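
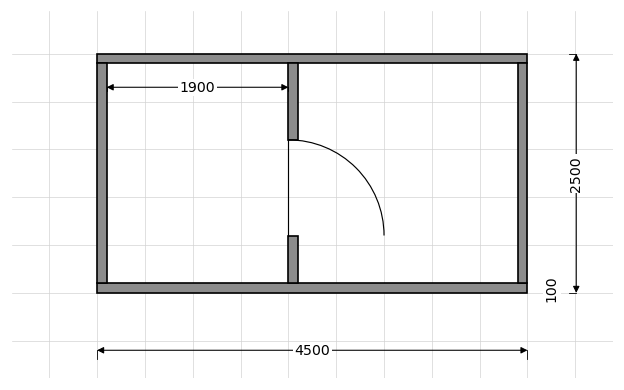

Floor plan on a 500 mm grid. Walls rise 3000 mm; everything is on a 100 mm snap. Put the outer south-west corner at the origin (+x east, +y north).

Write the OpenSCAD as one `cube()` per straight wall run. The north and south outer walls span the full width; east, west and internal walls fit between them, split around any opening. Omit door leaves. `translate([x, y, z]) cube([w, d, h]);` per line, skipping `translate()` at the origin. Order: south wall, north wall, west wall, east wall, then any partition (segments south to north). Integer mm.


cube([4500, 100, 3000]);
translate([0, 2400, 0]) cube([4500, 100, 3000]);
translate([0, 100, 0]) cube([100, 2300, 3000]);
translate([4400, 100, 0]) cube([100, 2300, 3000]);
translate([2000, 100, 0]) cube([100, 500, 3000]);
translate([2000, 1600, 0]) cube([100, 800, 3000]);


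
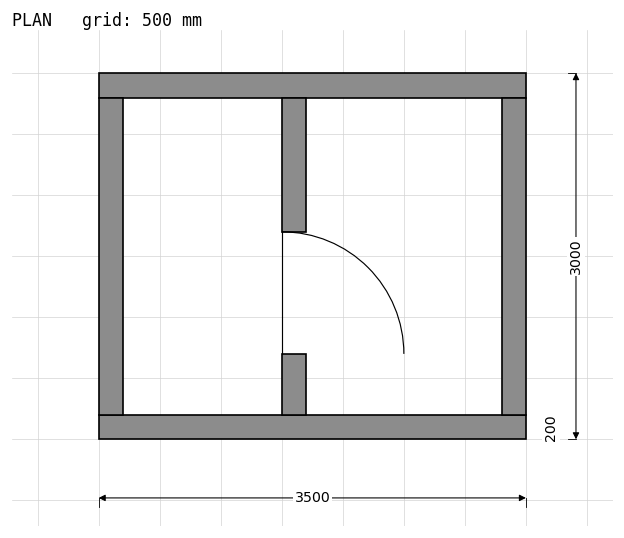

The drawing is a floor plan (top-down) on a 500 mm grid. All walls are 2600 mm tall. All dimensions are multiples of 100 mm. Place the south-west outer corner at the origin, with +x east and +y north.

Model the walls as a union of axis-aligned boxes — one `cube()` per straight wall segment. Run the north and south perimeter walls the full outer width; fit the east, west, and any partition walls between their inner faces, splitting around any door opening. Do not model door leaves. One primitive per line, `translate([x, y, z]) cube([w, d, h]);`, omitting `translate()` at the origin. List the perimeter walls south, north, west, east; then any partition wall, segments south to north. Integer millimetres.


cube([3500, 200, 2600]);
translate([0, 2800, 0]) cube([3500, 200, 2600]);
translate([0, 200, 0]) cube([200, 2600, 2600]);
translate([3300, 200, 0]) cube([200, 2600, 2600]);
translate([1500, 200, 0]) cube([200, 500, 2600]);
translate([1500, 1700, 0]) cube([200, 1100, 2600]);


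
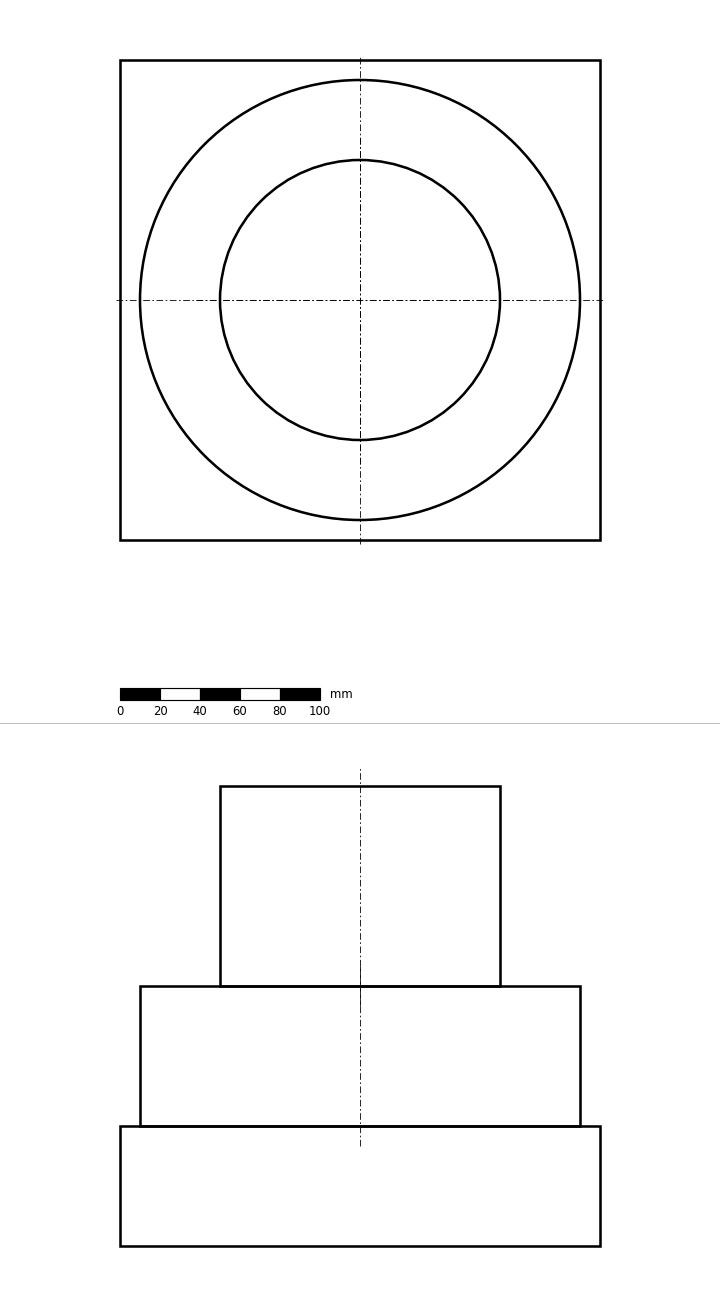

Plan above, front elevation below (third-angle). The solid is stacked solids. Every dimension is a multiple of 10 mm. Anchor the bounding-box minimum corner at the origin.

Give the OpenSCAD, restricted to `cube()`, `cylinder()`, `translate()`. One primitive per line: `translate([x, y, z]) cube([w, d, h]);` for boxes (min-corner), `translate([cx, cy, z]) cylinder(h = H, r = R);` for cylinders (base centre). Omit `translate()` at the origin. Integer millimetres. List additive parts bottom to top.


cube([240, 240, 60]);
translate([120, 120, 60]) cylinder(h = 70, r = 110);
translate([120, 120, 130]) cylinder(h = 100, r = 70);


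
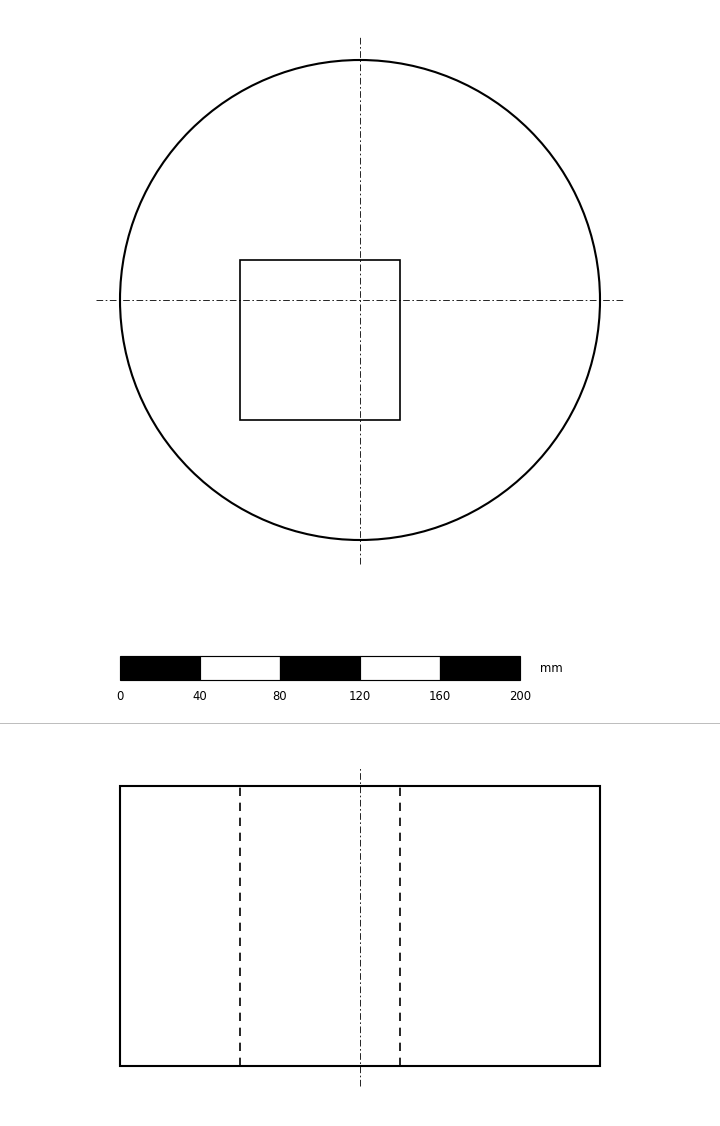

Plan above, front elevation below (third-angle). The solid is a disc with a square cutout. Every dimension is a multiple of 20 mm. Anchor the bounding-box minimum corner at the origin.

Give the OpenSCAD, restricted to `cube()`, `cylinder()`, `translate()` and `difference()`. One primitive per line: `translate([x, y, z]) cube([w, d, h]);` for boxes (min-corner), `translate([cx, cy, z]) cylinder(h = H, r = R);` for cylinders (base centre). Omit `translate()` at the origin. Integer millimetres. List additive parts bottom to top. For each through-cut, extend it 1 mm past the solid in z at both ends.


difference() {
  translate([120, 120, 0]) cylinder(h = 140, r = 120);
  translate([60, 60, -1]) cube([80, 80, 142]);
}


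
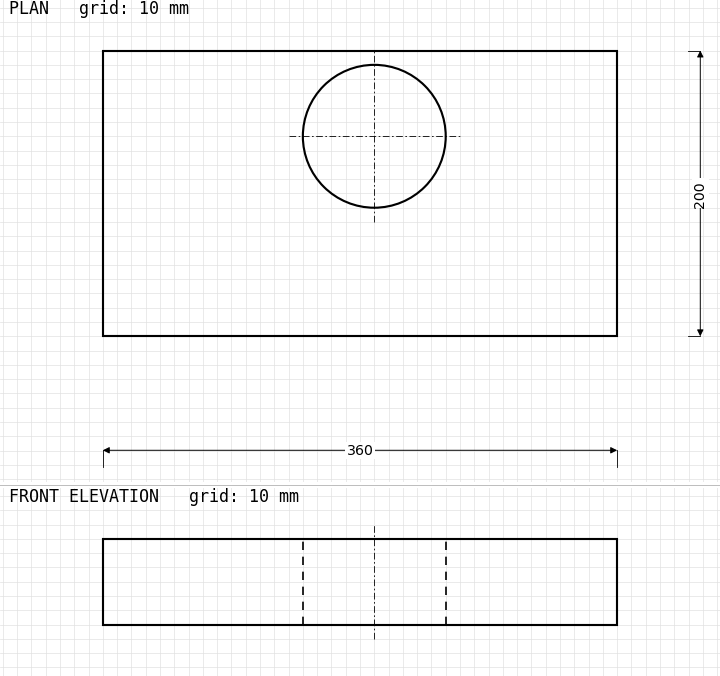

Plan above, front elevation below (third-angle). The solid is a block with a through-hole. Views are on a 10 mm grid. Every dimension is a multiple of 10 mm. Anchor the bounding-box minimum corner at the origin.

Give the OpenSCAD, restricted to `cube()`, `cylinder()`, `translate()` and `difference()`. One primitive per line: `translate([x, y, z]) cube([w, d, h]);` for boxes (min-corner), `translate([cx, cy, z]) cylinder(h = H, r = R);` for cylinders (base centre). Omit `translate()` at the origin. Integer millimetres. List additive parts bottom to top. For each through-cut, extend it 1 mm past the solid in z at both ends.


difference() {
  cube([360, 200, 60]);
  translate([190, 140, -1]) cylinder(h = 62, r = 50);
}


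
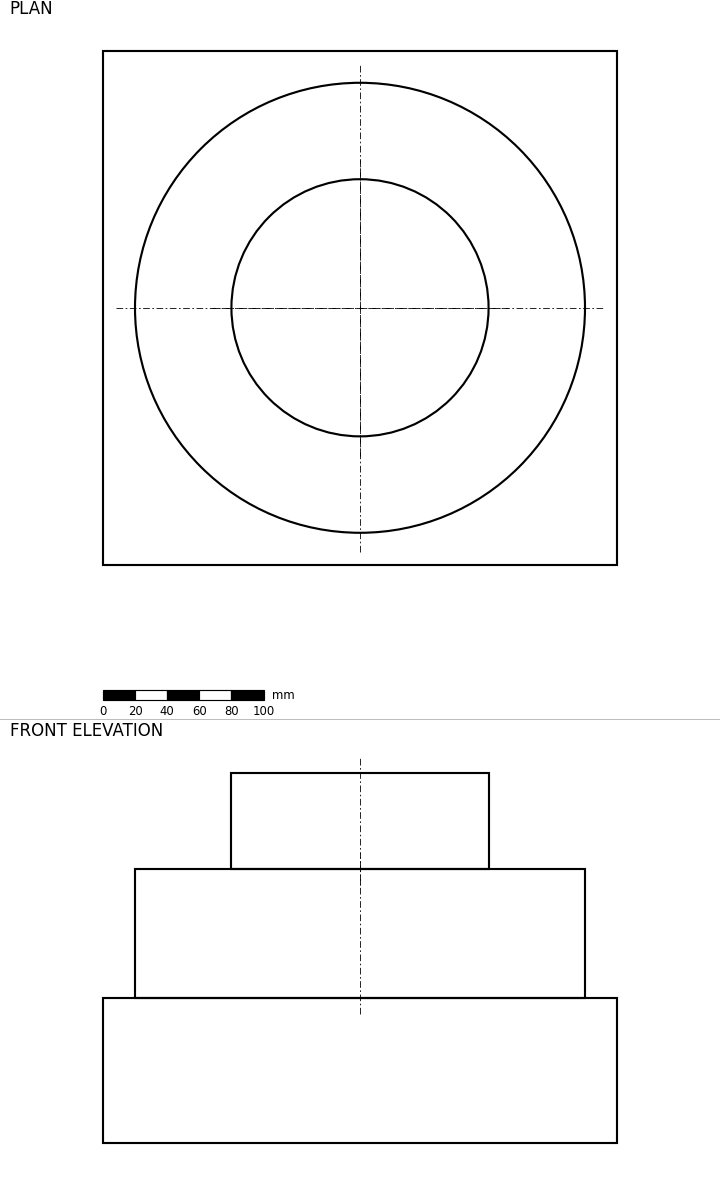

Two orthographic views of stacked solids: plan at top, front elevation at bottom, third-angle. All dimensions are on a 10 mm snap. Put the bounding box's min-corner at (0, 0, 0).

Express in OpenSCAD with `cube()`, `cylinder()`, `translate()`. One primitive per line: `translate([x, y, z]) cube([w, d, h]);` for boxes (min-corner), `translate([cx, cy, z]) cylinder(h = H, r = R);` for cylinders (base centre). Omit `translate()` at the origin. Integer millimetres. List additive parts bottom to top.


cube([320, 320, 90]);
translate([160, 160, 90]) cylinder(h = 80, r = 140);
translate([160, 160, 170]) cylinder(h = 60, r = 80);


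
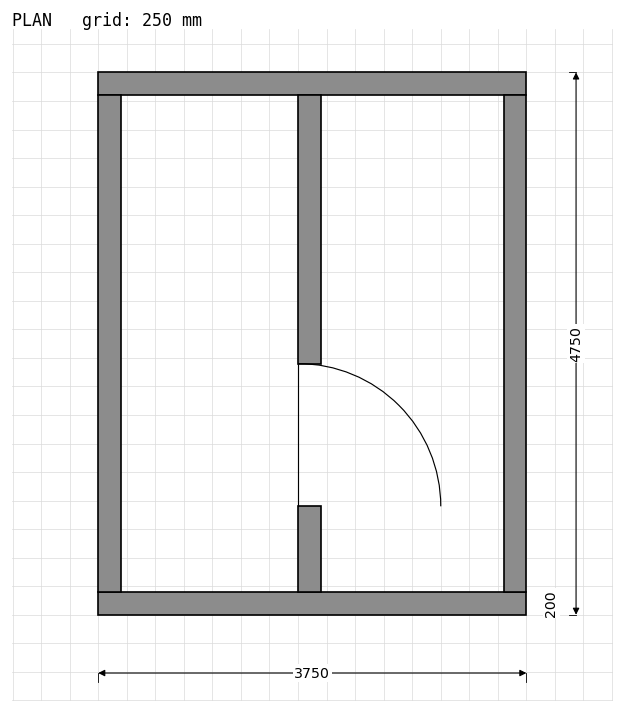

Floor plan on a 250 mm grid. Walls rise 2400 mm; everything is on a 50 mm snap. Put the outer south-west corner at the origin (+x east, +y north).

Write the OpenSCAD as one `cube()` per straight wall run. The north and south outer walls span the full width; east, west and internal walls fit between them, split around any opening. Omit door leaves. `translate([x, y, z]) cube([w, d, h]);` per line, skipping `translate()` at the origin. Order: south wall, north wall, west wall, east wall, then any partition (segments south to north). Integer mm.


cube([3750, 200, 2400]);
translate([0, 4550, 0]) cube([3750, 200, 2400]);
translate([0, 200, 0]) cube([200, 4350, 2400]);
translate([3550, 200, 0]) cube([200, 4350, 2400]);
translate([1750, 200, 0]) cube([200, 750, 2400]);
translate([1750, 2200, 0]) cube([200, 2350, 2400]);


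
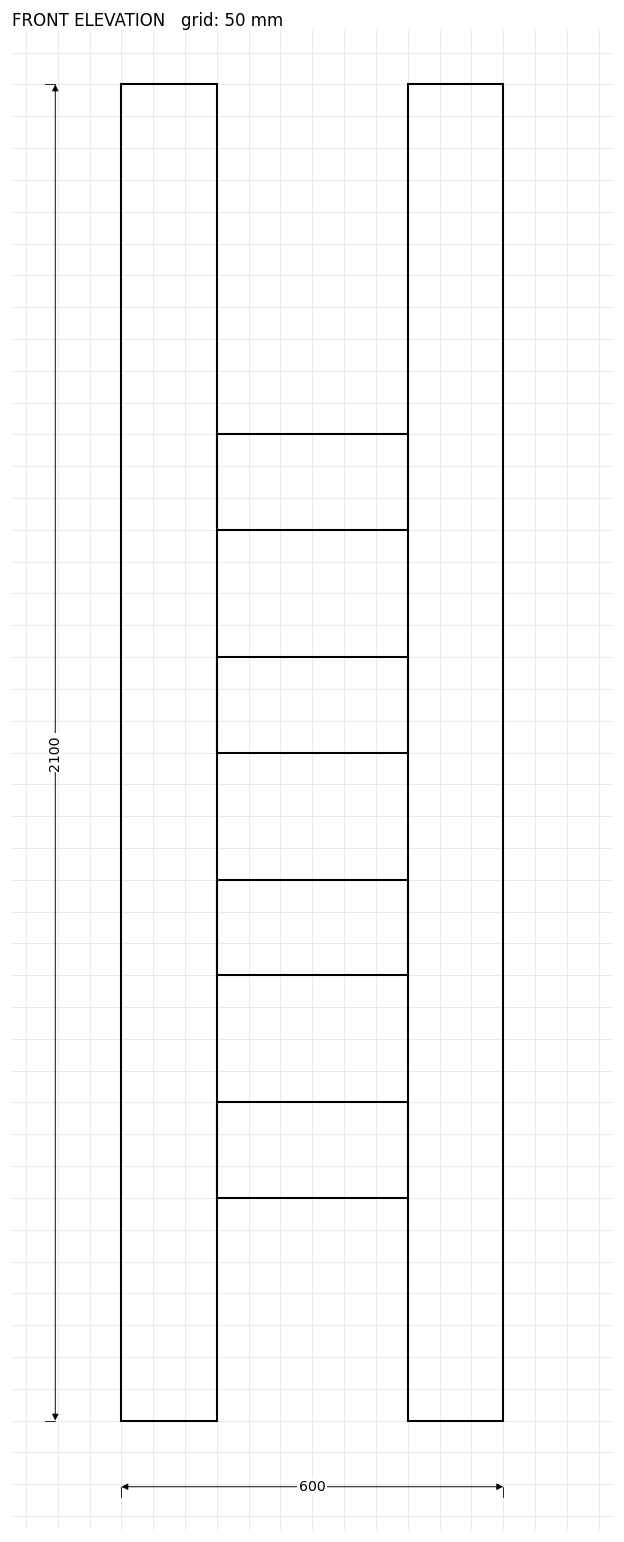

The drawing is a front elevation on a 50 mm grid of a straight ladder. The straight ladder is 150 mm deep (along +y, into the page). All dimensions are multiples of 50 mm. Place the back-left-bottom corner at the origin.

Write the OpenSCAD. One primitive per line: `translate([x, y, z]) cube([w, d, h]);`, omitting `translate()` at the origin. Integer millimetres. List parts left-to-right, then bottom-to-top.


cube([150, 150, 2100]);
translate([150, 0, 350]) cube([300, 150, 150]);
translate([150, 0, 700]) cube([300, 150, 150]);
translate([150, 0, 1050]) cube([300, 150, 150]);
translate([150, 0, 1400]) cube([300, 150, 150]);
translate([450, 0, 0]) cube([150, 150, 2100]);


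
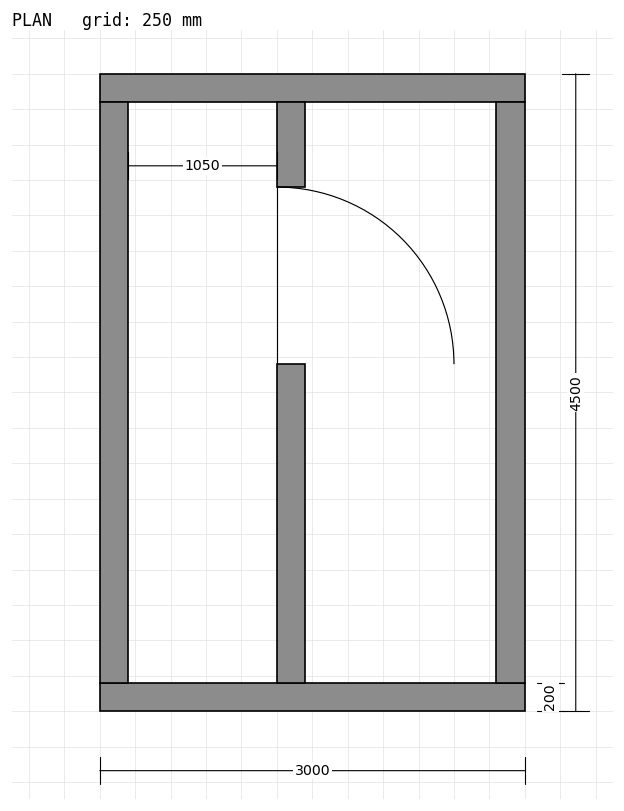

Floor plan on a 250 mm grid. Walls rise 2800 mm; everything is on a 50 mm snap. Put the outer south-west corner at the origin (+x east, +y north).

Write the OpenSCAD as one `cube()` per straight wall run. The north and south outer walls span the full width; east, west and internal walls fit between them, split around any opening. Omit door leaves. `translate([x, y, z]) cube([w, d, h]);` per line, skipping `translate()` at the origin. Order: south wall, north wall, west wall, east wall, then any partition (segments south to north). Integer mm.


cube([3000, 200, 2800]);
translate([0, 4300, 0]) cube([3000, 200, 2800]);
translate([0, 200, 0]) cube([200, 4100, 2800]);
translate([2800, 200, 0]) cube([200, 4100, 2800]);
translate([1250, 200, 0]) cube([200, 2250, 2800]);
translate([1250, 3700, 0]) cube([200, 600, 2800]);


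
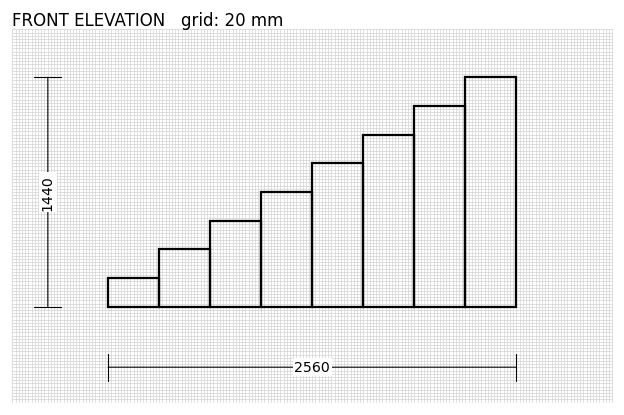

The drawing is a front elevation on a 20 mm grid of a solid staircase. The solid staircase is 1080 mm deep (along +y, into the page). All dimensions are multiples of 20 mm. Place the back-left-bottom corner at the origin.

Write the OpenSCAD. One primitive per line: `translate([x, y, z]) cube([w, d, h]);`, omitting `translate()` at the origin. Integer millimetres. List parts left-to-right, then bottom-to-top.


cube([320, 1080, 180]);
translate([320, 0, 0]) cube([320, 1080, 360]);
translate([640, 0, 0]) cube([320, 1080, 540]);
translate([960, 0, 0]) cube([320, 1080, 720]);
translate([1280, 0, 0]) cube([320, 1080, 900]);
translate([1600, 0, 0]) cube([320, 1080, 1080]);
translate([1920, 0, 0]) cube([320, 1080, 1260]);
translate([2240, 0, 0]) cube([320, 1080, 1440]);


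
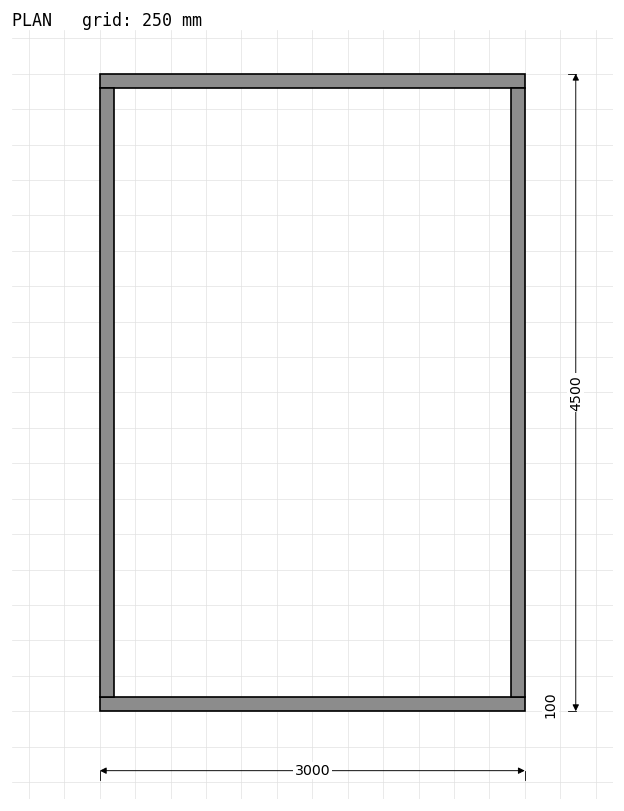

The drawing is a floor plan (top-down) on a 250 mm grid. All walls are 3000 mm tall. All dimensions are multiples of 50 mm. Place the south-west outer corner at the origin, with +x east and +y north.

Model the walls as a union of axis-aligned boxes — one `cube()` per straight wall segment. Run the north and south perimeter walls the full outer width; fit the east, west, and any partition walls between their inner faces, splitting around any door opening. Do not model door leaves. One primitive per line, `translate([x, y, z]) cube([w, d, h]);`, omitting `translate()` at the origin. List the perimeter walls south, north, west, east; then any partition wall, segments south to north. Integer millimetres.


cube([3000, 100, 3000]);
translate([0, 4400, 0]) cube([3000, 100, 3000]);
translate([0, 100, 0]) cube([100, 4300, 3000]);
translate([2900, 100, 0]) cube([100, 4300, 3000]);


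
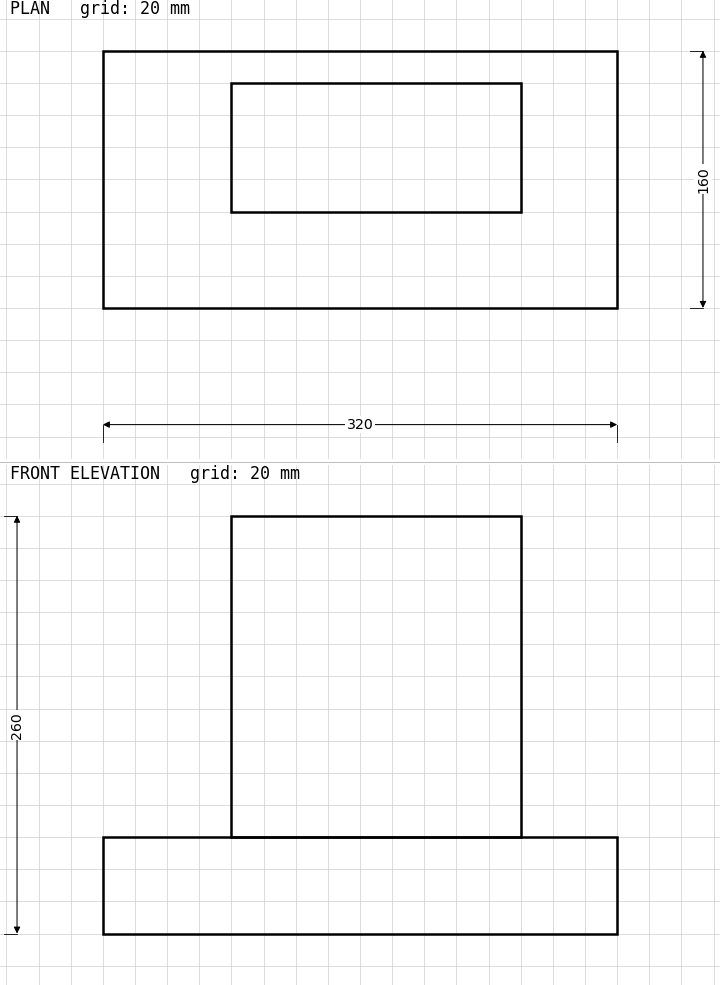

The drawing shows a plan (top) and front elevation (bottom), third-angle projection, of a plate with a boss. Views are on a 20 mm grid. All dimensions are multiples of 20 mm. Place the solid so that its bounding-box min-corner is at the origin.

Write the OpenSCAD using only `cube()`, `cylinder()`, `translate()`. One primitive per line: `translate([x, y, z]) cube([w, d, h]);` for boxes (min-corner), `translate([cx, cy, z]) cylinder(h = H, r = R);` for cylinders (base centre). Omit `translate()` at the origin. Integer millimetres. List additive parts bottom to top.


cube([320, 160, 60]);
translate([80, 60, 60]) cube([180, 80, 200]);


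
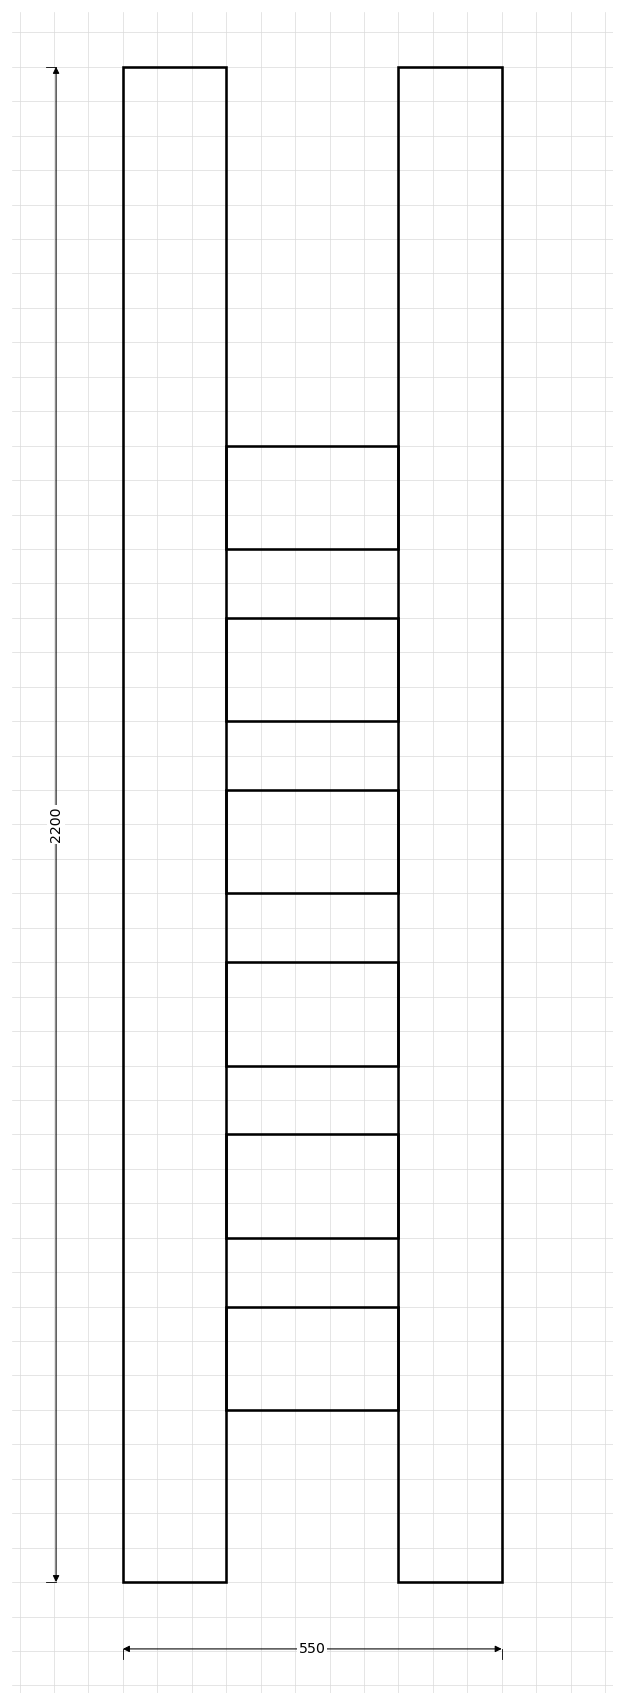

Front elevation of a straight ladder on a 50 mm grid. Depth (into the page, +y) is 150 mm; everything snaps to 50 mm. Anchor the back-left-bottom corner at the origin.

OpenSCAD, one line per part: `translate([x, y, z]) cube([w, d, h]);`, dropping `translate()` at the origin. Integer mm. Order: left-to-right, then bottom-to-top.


cube([150, 150, 2200]);
translate([150, 0, 250]) cube([250, 150, 150]);
translate([150, 0, 500]) cube([250, 150, 150]);
translate([150, 0, 750]) cube([250, 150, 150]);
translate([150, 0, 1000]) cube([250, 150, 150]);
translate([150, 0, 1250]) cube([250, 150, 150]);
translate([150, 0, 1500]) cube([250, 150, 150]);
translate([400, 0, 0]) cube([150, 150, 2200]);


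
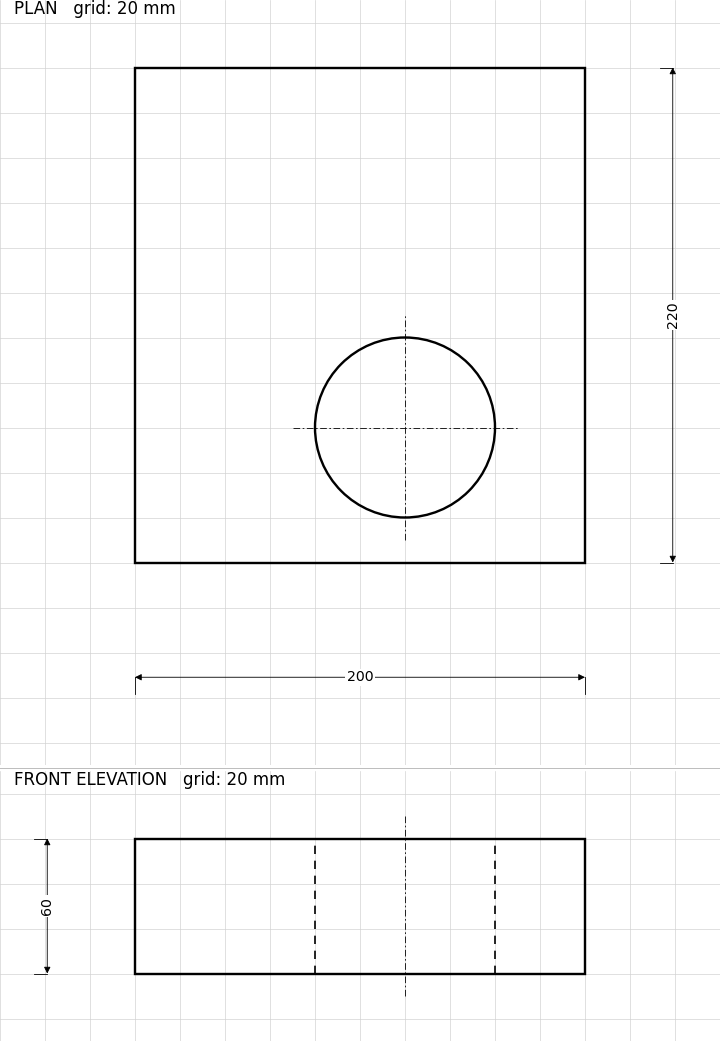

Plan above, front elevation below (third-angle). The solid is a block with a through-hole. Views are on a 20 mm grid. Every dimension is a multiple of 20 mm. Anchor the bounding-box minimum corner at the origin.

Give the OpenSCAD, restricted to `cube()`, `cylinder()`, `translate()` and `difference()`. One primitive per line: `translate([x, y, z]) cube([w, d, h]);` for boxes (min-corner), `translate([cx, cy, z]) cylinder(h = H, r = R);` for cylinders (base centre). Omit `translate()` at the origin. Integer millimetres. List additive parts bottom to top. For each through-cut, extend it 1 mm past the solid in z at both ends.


difference() {
  cube([200, 220, 60]);
  translate([120, 60, -1]) cylinder(h = 62, r = 40);
}


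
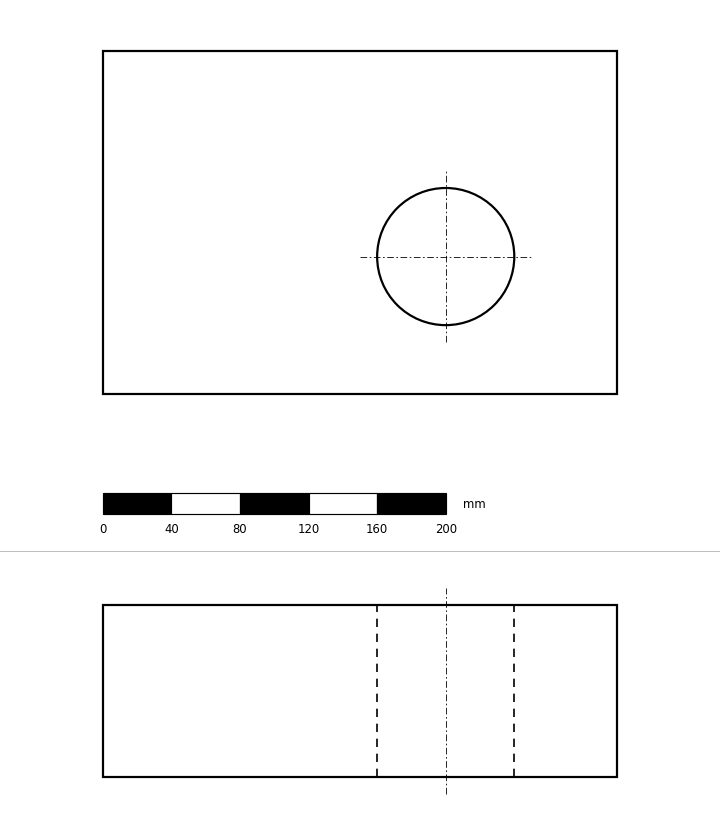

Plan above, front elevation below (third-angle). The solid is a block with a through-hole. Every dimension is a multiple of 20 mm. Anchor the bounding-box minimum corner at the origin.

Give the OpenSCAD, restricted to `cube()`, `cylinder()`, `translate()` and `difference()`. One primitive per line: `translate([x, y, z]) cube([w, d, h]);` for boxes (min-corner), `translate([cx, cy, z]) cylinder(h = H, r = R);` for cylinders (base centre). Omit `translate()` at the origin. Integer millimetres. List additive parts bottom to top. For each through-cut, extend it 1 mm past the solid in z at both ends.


difference() {
  cube([300, 200, 100]);
  translate([200, 80, -1]) cylinder(h = 102, r = 40);
}


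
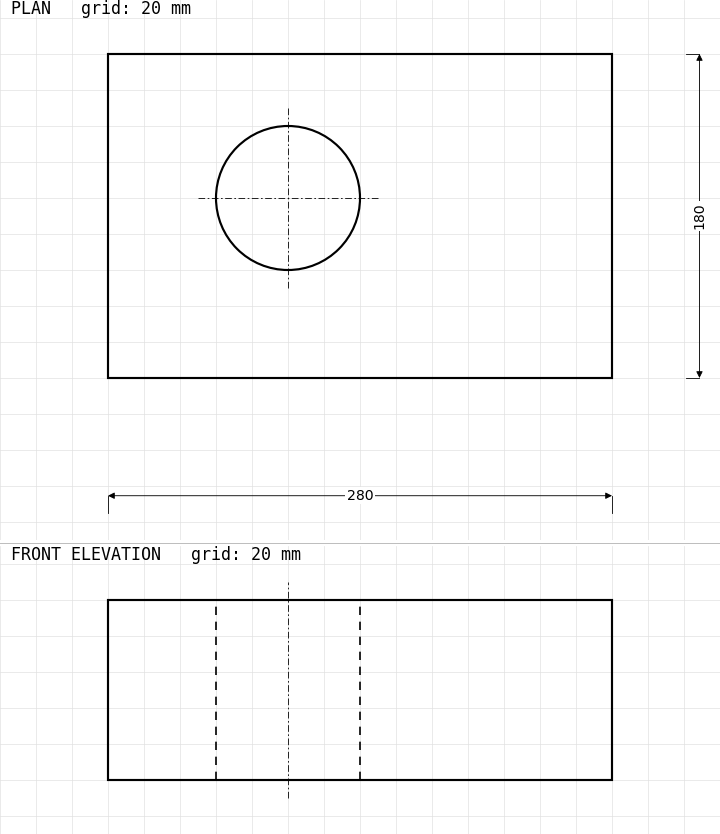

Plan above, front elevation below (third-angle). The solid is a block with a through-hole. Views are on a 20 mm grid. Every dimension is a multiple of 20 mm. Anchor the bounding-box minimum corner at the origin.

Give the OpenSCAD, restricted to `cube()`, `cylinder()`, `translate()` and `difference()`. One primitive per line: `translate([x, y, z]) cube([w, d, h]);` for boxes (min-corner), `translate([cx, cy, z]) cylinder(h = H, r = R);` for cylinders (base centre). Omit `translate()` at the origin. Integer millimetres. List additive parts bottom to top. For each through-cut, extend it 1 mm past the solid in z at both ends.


difference() {
  cube([280, 180, 100]);
  translate([100, 100, -1]) cylinder(h = 102, r = 40);
}


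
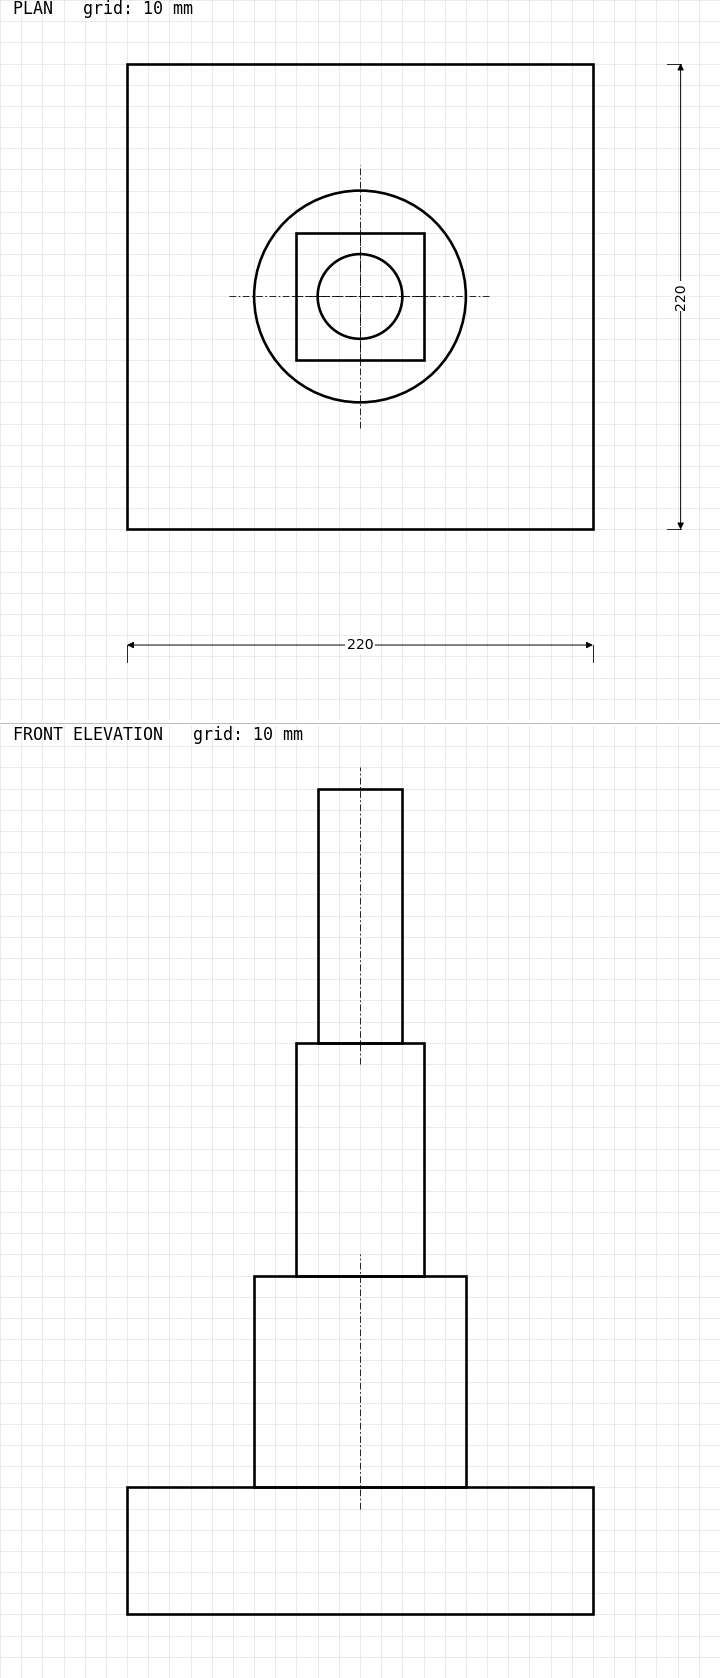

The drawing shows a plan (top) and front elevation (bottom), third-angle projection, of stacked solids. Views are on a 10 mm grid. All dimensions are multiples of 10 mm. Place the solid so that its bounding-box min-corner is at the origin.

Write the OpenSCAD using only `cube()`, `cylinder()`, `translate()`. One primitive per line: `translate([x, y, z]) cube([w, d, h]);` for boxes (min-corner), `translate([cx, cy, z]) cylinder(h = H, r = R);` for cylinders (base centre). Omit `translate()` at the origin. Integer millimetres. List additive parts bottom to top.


cube([220, 220, 60]);
translate([110, 110, 60]) cylinder(h = 100, r = 50);
translate([80, 80, 160]) cube([60, 60, 110]);
translate([110, 110, 270]) cylinder(h = 120, r = 20);


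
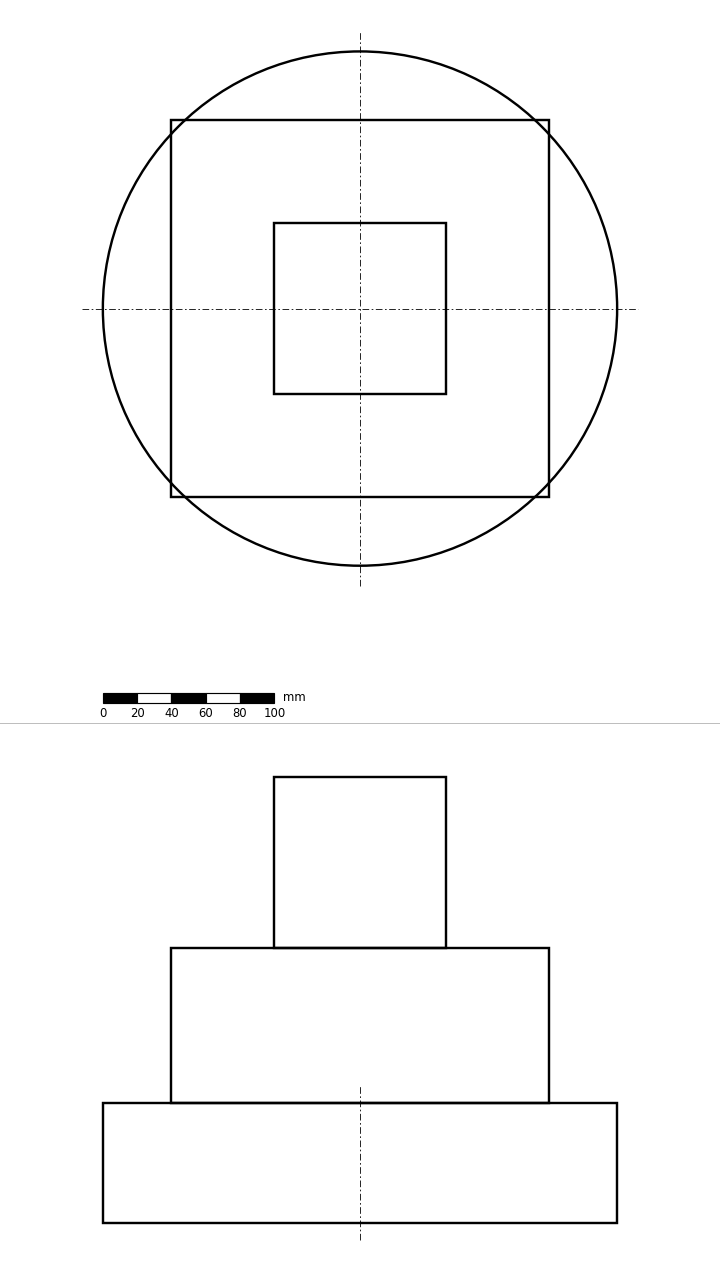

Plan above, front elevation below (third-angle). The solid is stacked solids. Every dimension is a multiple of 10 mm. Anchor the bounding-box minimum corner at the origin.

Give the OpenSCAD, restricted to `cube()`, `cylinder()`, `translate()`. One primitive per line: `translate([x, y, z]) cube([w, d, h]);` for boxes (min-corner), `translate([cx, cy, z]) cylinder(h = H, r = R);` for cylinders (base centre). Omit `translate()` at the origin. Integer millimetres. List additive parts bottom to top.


translate([150, 150, 0]) cylinder(h = 70, r = 150);
translate([40, 40, 70]) cube([220, 220, 90]);
translate([100, 100, 160]) cube([100, 100, 100]);


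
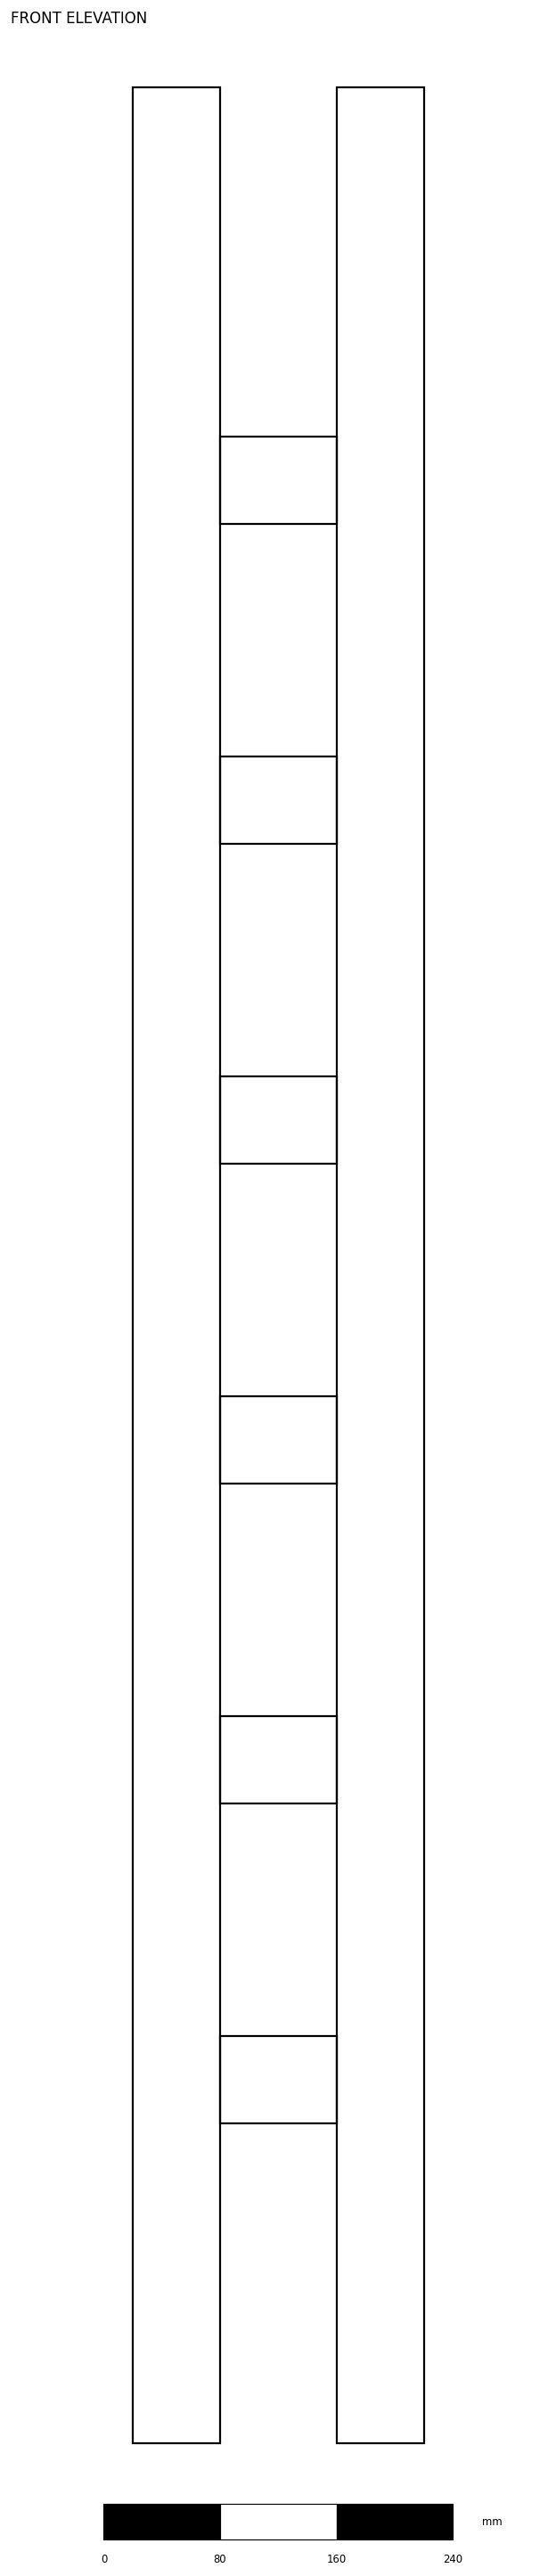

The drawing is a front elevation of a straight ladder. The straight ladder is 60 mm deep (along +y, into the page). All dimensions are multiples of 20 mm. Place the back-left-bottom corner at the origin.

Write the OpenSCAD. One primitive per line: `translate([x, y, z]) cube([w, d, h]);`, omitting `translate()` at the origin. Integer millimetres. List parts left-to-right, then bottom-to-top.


cube([60, 60, 1620]);
translate([60, 0, 220]) cube([80, 60, 60]);
translate([60, 0, 440]) cube([80, 60, 60]);
translate([60, 0, 660]) cube([80, 60, 60]);
translate([60, 0, 880]) cube([80, 60, 60]);
translate([60, 0, 1100]) cube([80, 60, 60]);
translate([60, 0, 1320]) cube([80, 60, 60]);
translate([140, 0, 0]) cube([60, 60, 1620]);


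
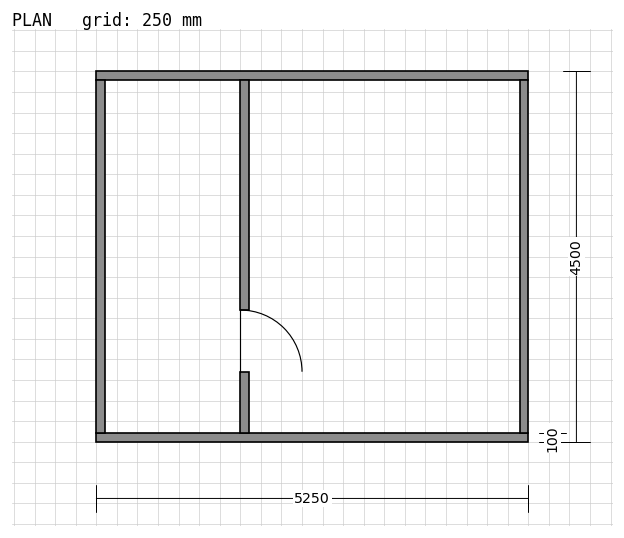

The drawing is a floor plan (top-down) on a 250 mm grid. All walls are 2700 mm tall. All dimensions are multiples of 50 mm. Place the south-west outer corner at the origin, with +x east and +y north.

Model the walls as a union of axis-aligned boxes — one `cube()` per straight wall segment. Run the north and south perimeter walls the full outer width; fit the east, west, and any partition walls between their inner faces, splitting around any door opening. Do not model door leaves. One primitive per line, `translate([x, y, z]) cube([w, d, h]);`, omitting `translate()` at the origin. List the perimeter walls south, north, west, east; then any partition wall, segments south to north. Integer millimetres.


cube([5250, 100, 2700]);
translate([0, 4400, 0]) cube([5250, 100, 2700]);
translate([0, 100, 0]) cube([100, 4300, 2700]);
translate([5150, 100, 0]) cube([100, 4300, 2700]);
translate([1750, 100, 0]) cube([100, 750, 2700]);
translate([1750, 1600, 0]) cube([100, 2800, 2700]);


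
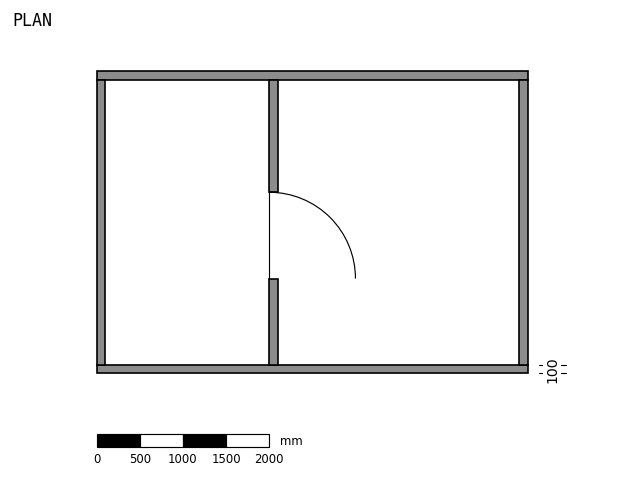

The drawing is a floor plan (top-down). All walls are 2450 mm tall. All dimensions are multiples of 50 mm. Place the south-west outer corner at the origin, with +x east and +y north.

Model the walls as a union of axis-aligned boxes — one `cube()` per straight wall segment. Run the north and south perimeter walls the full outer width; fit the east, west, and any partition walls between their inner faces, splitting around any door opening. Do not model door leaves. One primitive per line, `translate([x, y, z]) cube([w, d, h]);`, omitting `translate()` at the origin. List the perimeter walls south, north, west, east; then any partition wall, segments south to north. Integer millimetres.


cube([5000, 100, 2450]);
translate([0, 3400, 0]) cube([5000, 100, 2450]);
translate([0, 100, 0]) cube([100, 3300, 2450]);
translate([4900, 100, 0]) cube([100, 3300, 2450]);
translate([2000, 100, 0]) cube([100, 1000, 2450]);
translate([2000, 2100, 0]) cube([100, 1300, 2450]);


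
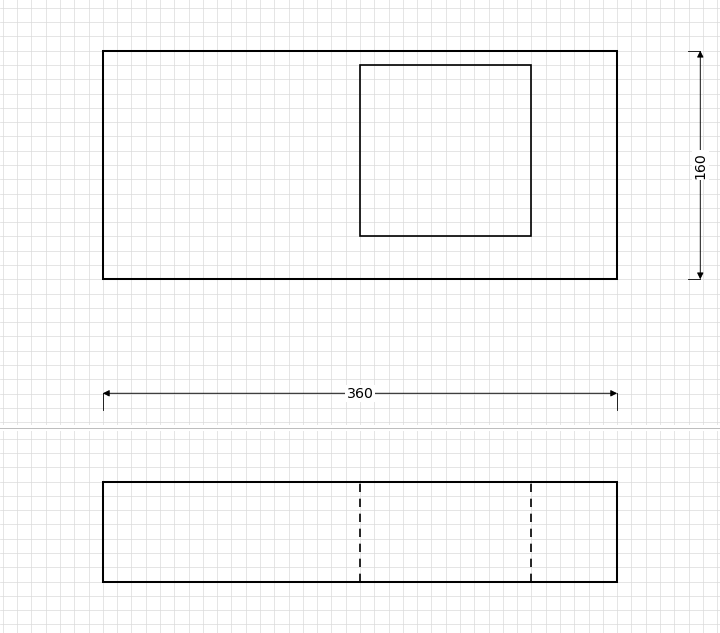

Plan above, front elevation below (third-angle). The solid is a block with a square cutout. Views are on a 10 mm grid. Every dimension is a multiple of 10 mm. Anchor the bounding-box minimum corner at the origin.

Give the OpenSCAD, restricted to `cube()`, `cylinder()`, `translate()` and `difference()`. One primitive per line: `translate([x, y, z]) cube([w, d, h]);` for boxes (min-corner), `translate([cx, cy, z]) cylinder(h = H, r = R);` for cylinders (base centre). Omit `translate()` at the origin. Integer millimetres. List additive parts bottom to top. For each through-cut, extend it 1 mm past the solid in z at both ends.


difference() {
  cube([360, 160, 70]);
  translate([180, 30, -1]) cube([120, 120, 72]);
}


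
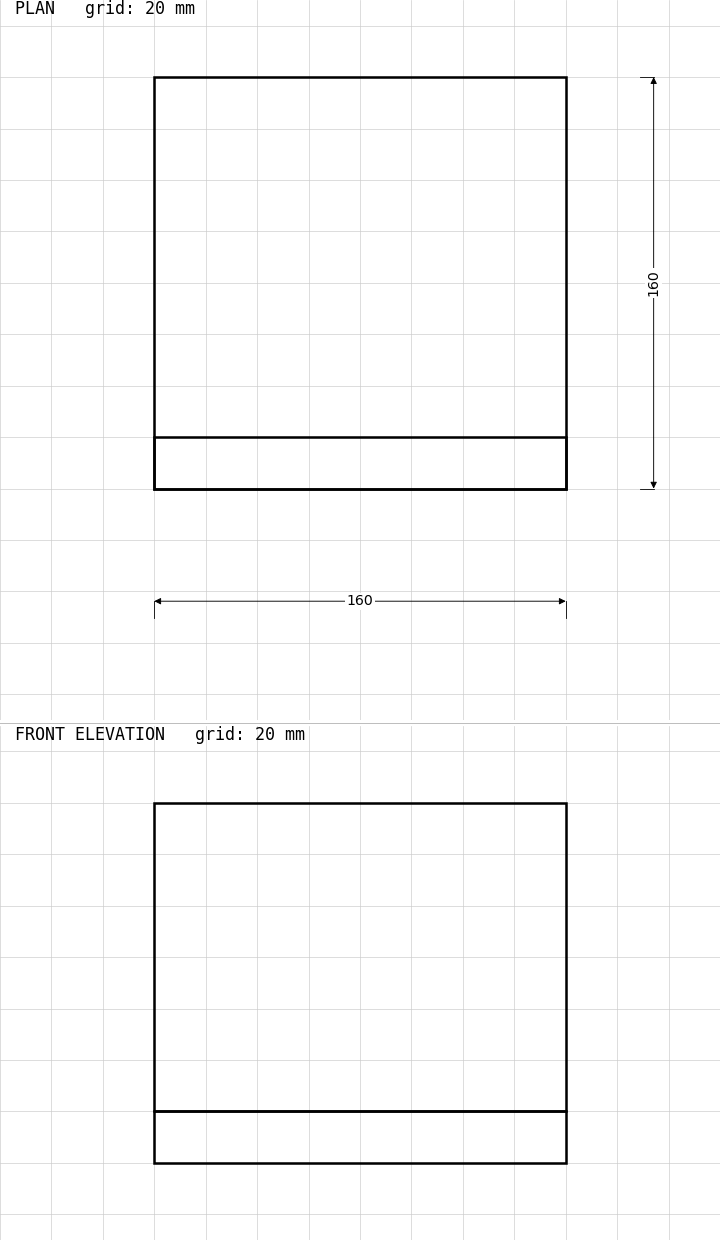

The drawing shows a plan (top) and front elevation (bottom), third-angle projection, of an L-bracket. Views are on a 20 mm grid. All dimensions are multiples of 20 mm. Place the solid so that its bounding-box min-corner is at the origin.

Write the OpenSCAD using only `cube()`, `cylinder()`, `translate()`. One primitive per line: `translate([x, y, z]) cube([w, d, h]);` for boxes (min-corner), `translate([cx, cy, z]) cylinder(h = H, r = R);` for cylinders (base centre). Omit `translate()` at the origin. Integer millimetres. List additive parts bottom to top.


cube([160, 160, 20]);
translate([0, 0, 20]) cube([160, 20, 120]);


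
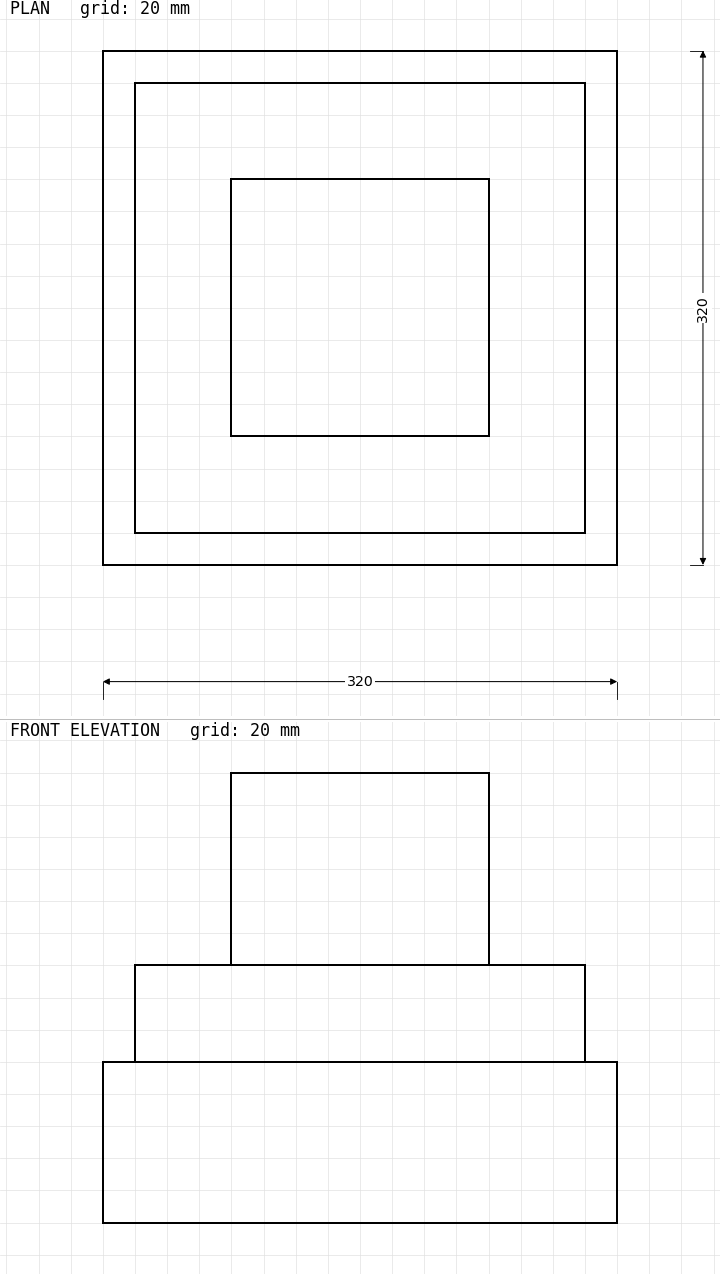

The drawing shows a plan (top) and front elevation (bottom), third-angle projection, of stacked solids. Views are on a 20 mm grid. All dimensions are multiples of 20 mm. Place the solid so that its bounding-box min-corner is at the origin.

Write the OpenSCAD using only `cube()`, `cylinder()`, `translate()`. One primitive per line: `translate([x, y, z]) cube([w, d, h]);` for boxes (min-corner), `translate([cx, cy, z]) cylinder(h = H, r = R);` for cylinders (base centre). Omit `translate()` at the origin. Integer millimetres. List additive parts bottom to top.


cube([320, 320, 100]);
translate([20, 20, 100]) cube([280, 280, 60]);
translate([80, 80, 160]) cube([160, 160, 120]);


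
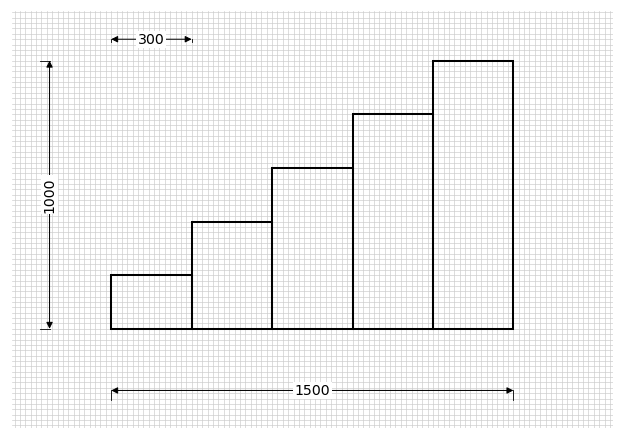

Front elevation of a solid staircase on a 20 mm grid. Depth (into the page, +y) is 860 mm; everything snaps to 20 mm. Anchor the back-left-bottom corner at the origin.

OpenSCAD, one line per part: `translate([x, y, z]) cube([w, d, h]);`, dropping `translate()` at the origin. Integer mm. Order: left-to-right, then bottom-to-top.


cube([300, 860, 200]);
translate([300, 0, 0]) cube([300, 860, 400]);
translate([600, 0, 0]) cube([300, 860, 600]);
translate([900, 0, 0]) cube([300, 860, 800]);
translate([1200, 0, 0]) cube([300, 860, 1000]);


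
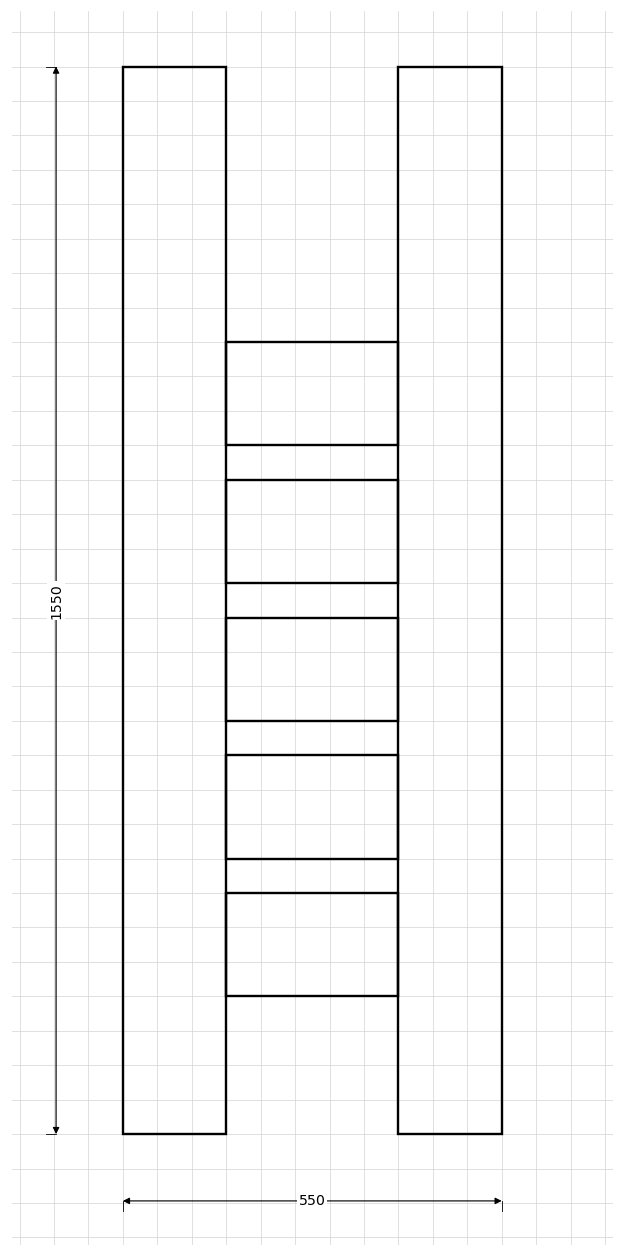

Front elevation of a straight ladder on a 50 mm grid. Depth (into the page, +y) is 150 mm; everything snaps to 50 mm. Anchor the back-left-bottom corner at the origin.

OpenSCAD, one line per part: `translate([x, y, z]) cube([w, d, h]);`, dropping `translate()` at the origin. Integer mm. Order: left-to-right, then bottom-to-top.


cube([150, 150, 1550]);
translate([150, 0, 200]) cube([250, 150, 150]);
translate([150, 0, 400]) cube([250, 150, 150]);
translate([150, 0, 600]) cube([250, 150, 150]);
translate([150, 0, 800]) cube([250, 150, 150]);
translate([150, 0, 1000]) cube([250, 150, 150]);
translate([400, 0, 0]) cube([150, 150, 1550]);


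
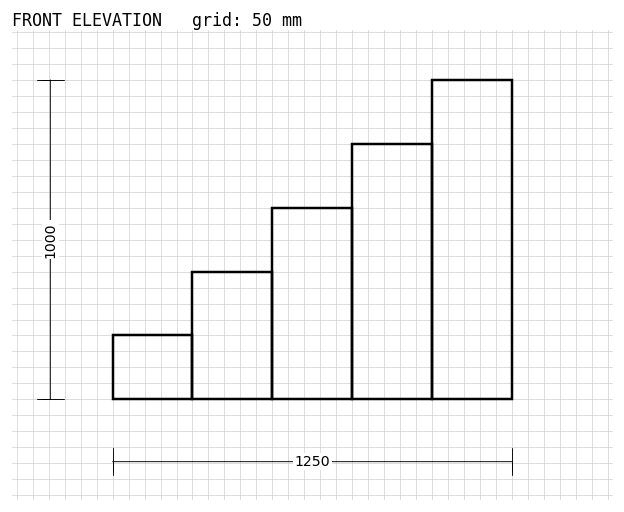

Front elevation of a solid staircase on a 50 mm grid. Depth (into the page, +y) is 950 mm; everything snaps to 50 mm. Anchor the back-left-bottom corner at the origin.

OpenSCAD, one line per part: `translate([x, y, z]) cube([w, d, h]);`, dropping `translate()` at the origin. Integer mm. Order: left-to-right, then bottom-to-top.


cube([250, 950, 200]);
translate([250, 0, 0]) cube([250, 950, 400]);
translate([500, 0, 0]) cube([250, 950, 600]);
translate([750, 0, 0]) cube([250, 950, 800]);
translate([1000, 0, 0]) cube([250, 950, 1000]);


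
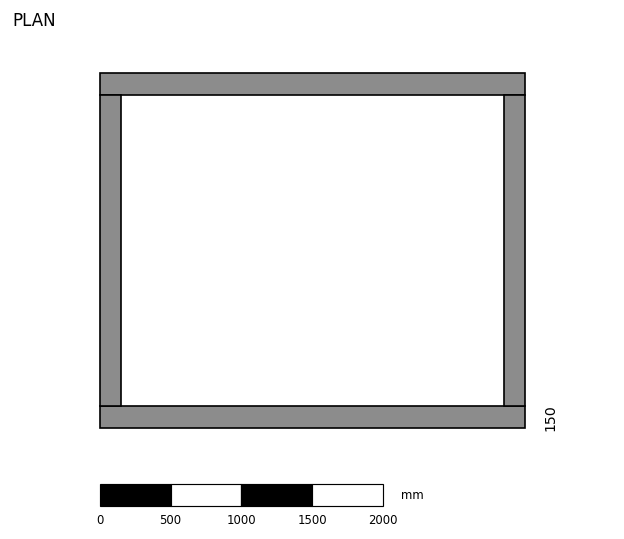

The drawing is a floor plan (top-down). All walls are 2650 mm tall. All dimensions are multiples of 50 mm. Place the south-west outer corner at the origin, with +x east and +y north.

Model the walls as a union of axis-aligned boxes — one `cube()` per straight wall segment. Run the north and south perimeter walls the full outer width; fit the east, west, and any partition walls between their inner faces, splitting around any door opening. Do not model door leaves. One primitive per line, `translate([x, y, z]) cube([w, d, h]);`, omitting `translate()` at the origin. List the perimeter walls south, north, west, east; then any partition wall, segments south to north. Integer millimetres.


cube([3000, 150, 2650]);
translate([0, 2350, 0]) cube([3000, 150, 2650]);
translate([0, 150, 0]) cube([150, 2200, 2650]);
translate([2850, 150, 0]) cube([150, 2200, 2650]);


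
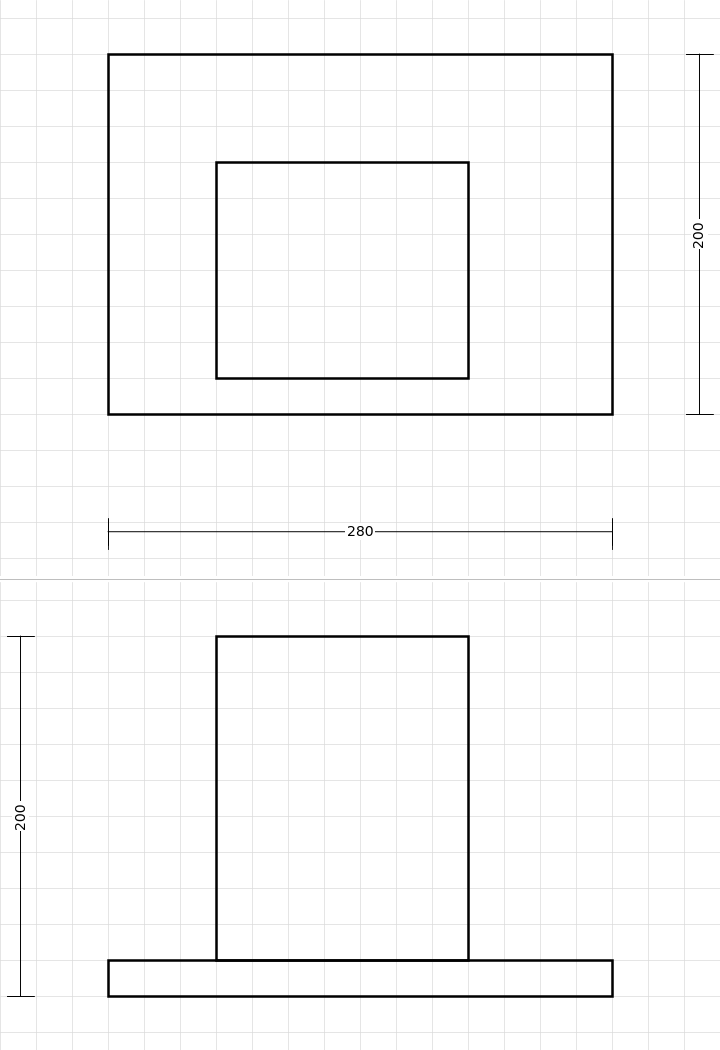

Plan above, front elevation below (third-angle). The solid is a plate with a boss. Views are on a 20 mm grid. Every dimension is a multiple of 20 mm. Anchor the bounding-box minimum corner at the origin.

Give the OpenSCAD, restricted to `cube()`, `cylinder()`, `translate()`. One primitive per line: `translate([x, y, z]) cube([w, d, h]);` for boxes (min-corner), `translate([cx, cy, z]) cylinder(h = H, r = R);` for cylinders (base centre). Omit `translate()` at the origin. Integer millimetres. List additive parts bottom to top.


cube([280, 200, 20]);
translate([60, 20, 20]) cube([140, 120, 180]);


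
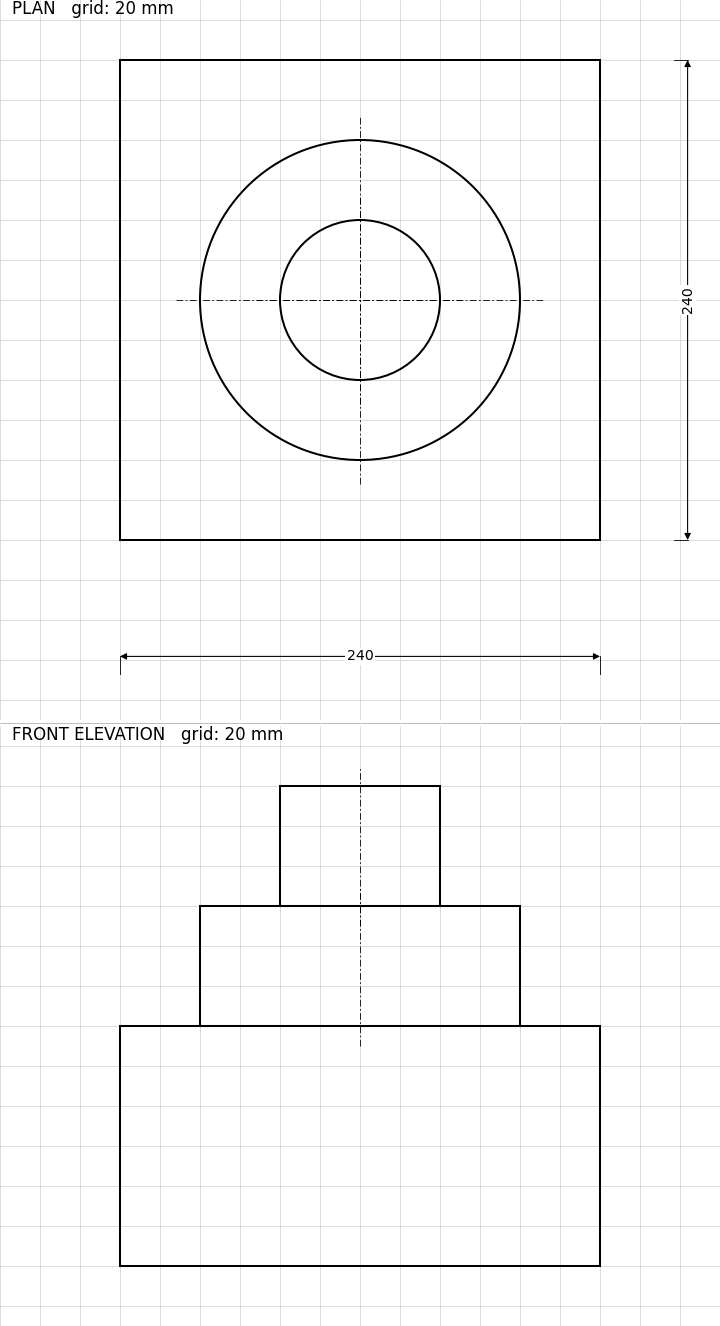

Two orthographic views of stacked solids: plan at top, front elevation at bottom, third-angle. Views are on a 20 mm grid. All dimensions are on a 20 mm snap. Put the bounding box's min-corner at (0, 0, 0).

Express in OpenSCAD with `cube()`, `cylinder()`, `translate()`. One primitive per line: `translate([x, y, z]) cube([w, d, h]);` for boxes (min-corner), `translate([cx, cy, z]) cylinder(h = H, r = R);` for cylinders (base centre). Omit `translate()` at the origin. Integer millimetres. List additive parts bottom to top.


cube([240, 240, 120]);
translate([120, 120, 120]) cylinder(h = 60, r = 80);
translate([120, 120, 180]) cylinder(h = 60, r = 40);


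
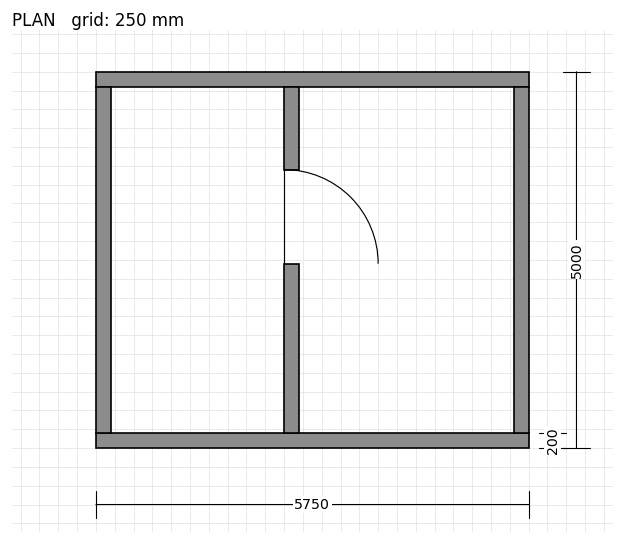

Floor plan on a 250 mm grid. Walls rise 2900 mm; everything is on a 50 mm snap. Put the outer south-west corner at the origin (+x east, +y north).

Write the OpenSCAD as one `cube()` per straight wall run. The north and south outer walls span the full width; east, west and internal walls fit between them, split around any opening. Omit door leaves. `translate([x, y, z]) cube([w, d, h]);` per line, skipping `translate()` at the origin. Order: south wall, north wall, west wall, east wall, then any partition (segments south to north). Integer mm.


cube([5750, 200, 2900]);
translate([0, 4800, 0]) cube([5750, 200, 2900]);
translate([0, 200, 0]) cube([200, 4600, 2900]);
translate([5550, 200, 0]) cube([200, 4600, 2900]);
translate([2500, 200, 0]) cube([200, 2250, 2900]);
translate([2500, 3700, 0]) cube([200, 1100, 2900]);


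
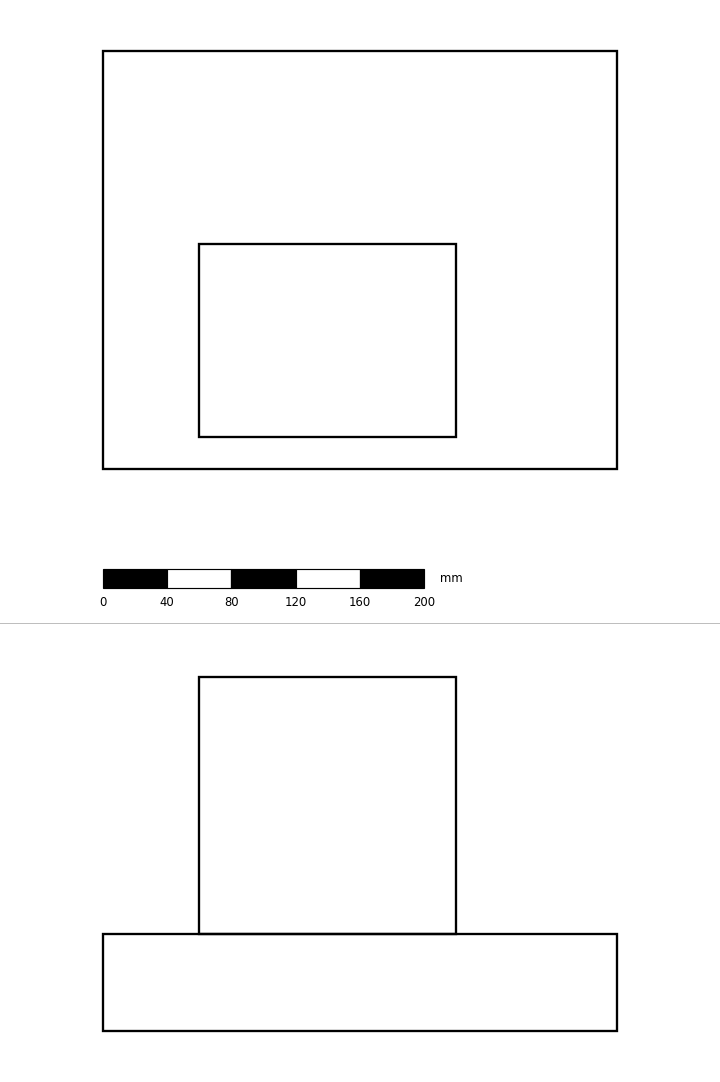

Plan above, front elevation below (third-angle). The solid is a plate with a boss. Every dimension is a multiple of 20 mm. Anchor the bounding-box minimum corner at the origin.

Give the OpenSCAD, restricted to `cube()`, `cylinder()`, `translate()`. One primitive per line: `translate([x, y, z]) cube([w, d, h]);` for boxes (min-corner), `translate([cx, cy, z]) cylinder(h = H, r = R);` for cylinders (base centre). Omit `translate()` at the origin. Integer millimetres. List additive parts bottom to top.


cube([320, 260, 60]);
translate([60, 20, 60]) cube([160, 120, 160]);


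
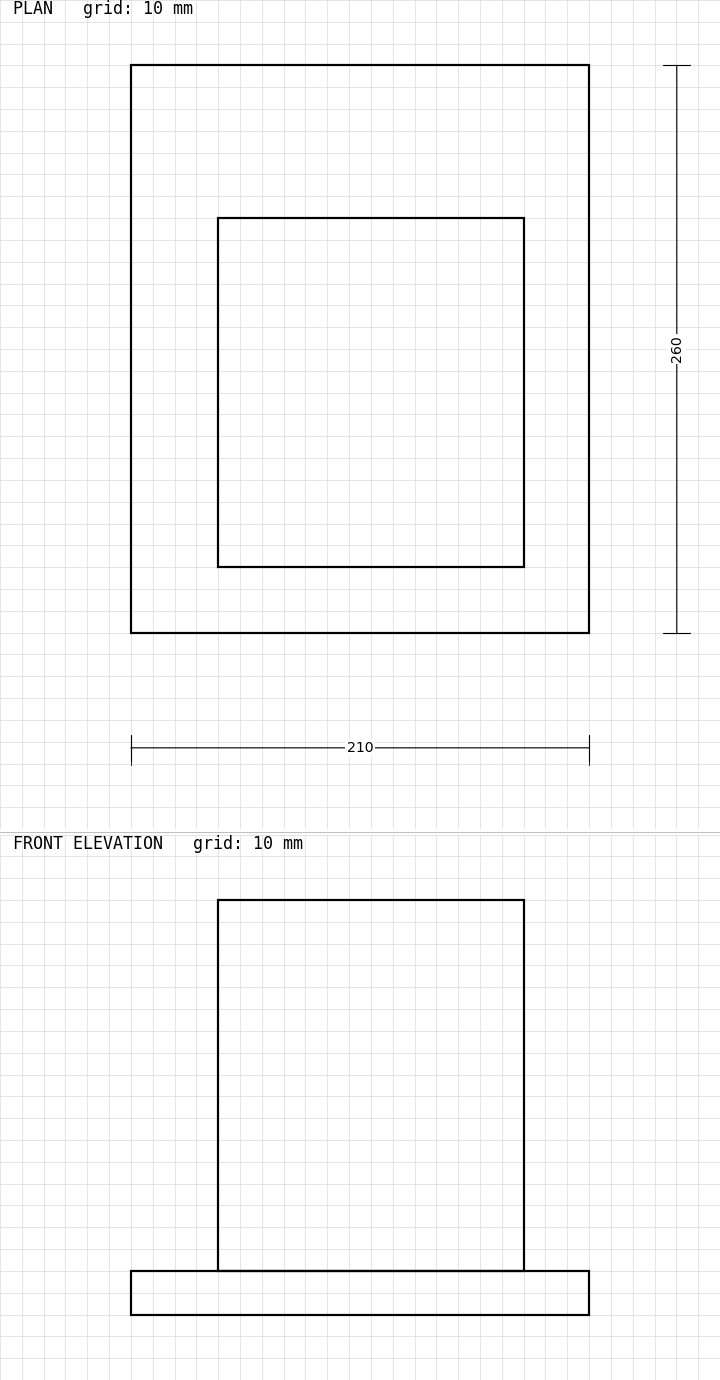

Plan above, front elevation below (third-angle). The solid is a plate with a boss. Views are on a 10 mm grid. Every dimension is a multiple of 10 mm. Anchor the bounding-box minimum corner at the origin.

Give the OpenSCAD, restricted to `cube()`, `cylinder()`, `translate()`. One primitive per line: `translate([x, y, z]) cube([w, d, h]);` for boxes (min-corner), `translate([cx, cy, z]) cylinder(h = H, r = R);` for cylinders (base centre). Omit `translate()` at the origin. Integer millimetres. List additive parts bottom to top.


cube([210, 260, 20]);
translate([40, 30, 20]) cube([140, 160, 170]);


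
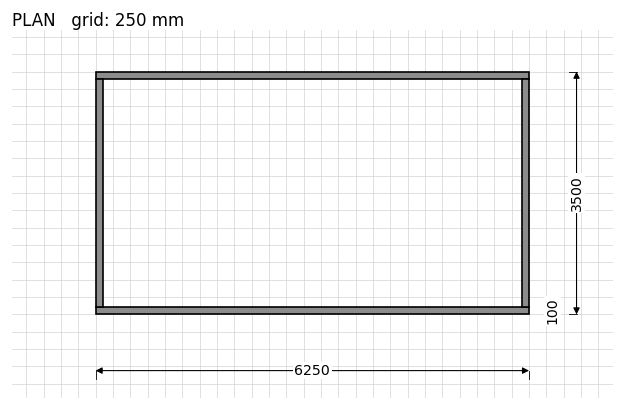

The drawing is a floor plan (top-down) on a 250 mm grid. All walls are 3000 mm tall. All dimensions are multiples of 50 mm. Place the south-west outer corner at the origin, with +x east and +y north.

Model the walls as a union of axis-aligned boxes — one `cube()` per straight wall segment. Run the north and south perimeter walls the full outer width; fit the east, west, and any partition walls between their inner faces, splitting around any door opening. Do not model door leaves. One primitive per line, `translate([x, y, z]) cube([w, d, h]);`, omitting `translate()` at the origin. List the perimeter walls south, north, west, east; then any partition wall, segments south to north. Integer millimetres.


cube([6250, 100, 3000]);
translate([0, 3400, 0]) cube([6250, 100, 3000]);
translate([0, 100, 0]) cube([100, 3300, 3000]);
translate([6150, 100, 0]) cube([100, 3300, 3000]);
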